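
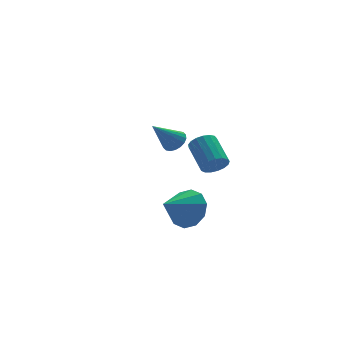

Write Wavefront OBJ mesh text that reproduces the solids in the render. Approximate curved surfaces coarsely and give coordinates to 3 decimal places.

v -1.178 -1.598 -1.015
v -0.705 -1.818 -0.612
v -0.748 -0.462 0.179
v -1.222 -0.242 -0.225
v -0.545 -1.677 -0.845
v -0.589 -0.321 -0.055
v -0.531 -1.517 -1.117
v -0.575 -0.162 -0.327
v -0.665 -1.377 -1.366
v -0.709 -0.021 -0.576
v -0.917 -1.286 -1.535
v -0.96 0.069 -0.745
v -1.228 -1.268 -1.584
v -1.272 0.088 -0.794
v -1.528 -1.324 -1.504
v -1.572 0.031 -0.713
v -1.748 -1.444 -1.311
v -1.792 -0.088 -0.52
v -1.837 -1.599 -1.05
v -1.881 -0.243 -0.26
v -1.776 -1.753 -0.782
v -1.819 -0.398 0.009
v -1.577 -1.872 -0.567
v -1.621 -0.517 0.224
v -1.287 -1.928 -0.454
v -1.331 -0.573 0.336
v -0.972 -1.909 -0.471
v -1.016 -0.553 0.32
v -2.829 -2.628 -2.825
v -2.233 -3.301 -2.302
v -4.131 -3.152 -2.015
v -2.249 -2.751 -1.971
v -2.486 -2.153 -1.966
v -2.854 -1.737 -2.289
v -3.213 -1.662 -2.817
v -3.425 -1.955 -3.348
v -3.41 -2.506 -3.679
v -3.173 -3.103 -3.684
v -2.804 -3.519 -3.361
v -2.445 -3.595 -2.833
v -1.256 3.018 -1.645
v -0.797 3.141 -1.202
v -2.404 2.802 -0.395
v -0.906 3.403 -1.256
v -1.084 3.59 -1.387
v -1.296 3.663 -1.57
v -1.501 3.608 -1.767
v -1.657 3.436 -1.94
v -1.734 3.182 -2.054
v -1.716 2.895 -2.088
v -1.607 2.633 -2.033
v -1.429 2.447 -1.902
v -1.217 2.374 -1.72
v -1.012 2.428 -1.523
v -0.856 2.6 -1.35
v -0.779 2.854 -1.235
f 2 1 5
f 2 5 3
f 3 5 6
f 3 6 4
f 5 1 7
f 5 7 6
f 6 7 8
f 6 8 4
f 7 1 9
f 7 9 8
f 8 9 10
f 8 10 4
f 9 1 11
f 9 11 10
f 10 11 12
f 10 12 4
f 11 1 13
f 11 13 12
f 12 13 14
f 12 14 4
f 13 1 15
f 13 15 14
f 14 15 16
f 14 16 4
f 15 1 17
f 15 17 16
f 16 17 18
f 16 18 4
f 17 1 19
f 17 19 18
f 18 19 20
f 18 20 4
f 19 1 21
f 19 21 20
f 20 21 22
f 20 22 4
f 21 1 23
f 21 23 22
f 22 23 24
f 22 24 4
f 23 1 25
f 23 25 24
f 24 25 26
f 24 26 4
f 25 1 27
f 25 27 26
f 26 27 28
f 26 28 4
f 27 1 2
f 27 2 28
f 28 2 3
f 28 3 4
f 30 29 32
f 30 32 31
f 32 29 33
f 32 33 31
f 33 29 34
f 33 34 31
f 34 29 35
f 34 35 31
f 35 29 36
f 35 36 31
f 36 29 37
f 36 37 31
f 37 29 38
f 37 38 31
f 38 29 39
f 38 39 31
f 39 29 40
f 39 40 31
f 40 29 30
f 40 30 31
f 42 41 44
f 42 44 43
f 44 41 45
f 44 45 43
f 45 41 46
f 45 46 43
f 46 41 47
f 46 47 43
f 47 41 48
f 47 48 43
f 48 41 49
f 48 49 43
f 49 41 50
f 49 50 43
f 50 41 51
f 50 51 43
f 51 41 52
f 51 52 43
f 52 41 53
f 52 53 43
f 53 41 54
f 53 54 43
f 54 41 55
f 54 55 43
f 55 41 56
f 55 56 43
f 56 41 42
f 56 42 43



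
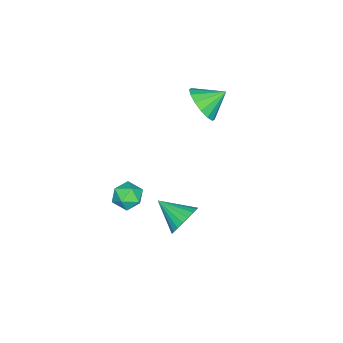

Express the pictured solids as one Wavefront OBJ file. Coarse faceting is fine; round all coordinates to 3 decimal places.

v 2.474 -2.344 1.1
v 3.126 -2.581 1.132
v 2.194 -2.999 1.968
v 2.846 -3.236 2
v 2.707 -2.579 2.173
v 2.88 -2.174 1.637
v 2.44 -3.406 1.463
v 2.613 -3.001 0.927
v 3.105 -3.238 1.356
v 3.27 -2.726 1.795
v 2.05 -2.854 1.305
v 2.215 -2.342 1.744
v -2.625 -2.119 3.057
v -1.921 -1.542 3.049
v -3.255 -1.341 3.683
v -2.171 -1.435 2.664
v -2.543 -1.51 2.385
v -2.937 -1.749 2.286
v -3.247 -2.087 2.393
v -3.391 -2.433 2.678
v -3.33 -2.695 3.065
v -3.08 -2.803 3.449
v -2.708 -2.727 3.729
v -2.314 -2.488 3.828
v -2.004 -2.15 3.72
v -1.86 -1.804 3.435
v 1.271 -0.984 -0.636
v 1.574 -0.7 0.036
v 1.109 -2.256 -0.024
v 1.253 -0.64 0.075
v 0.936 -0.64 -0.009
v 0.676 -0.699 -0.201
v 0.519 -0.808 -0.468
v 0.493 -0.947 -0.765
v 0.6 -1.093 -1.039
v 0.824 -1.219 -1.243
v 1.125 -1.306 -1.342
v 1.452 -1.336 -1.32
v 1.747 -1.306 -1.178
v 1.959 -1.22 -0.943
v 2.053 -1.093 -0.655
v 2.012 -0.948 -0.363
v 1.842 -0.809 -0.119
f 1 12 6
f 1 6 2
f 1 2 8
f 1 8 11
f 1 11 12
f 2 6 10
f 6 12 5
f 12 11 3
f 11 8 7
f 8 2 9
f 4 10 5
f 4 5 3
f 4 3 7
f 4 7 9
f 4 9 10
f 5 10 6
f 3 5 12
f 7 3 11
f 9 7 8
f 10 9 2
f 14 13 16
f 14 16 15
f 16 13 17
f 16 17 15
f 17 13 18
f 17 18 15
f 18 13 19
f 18 19 15
f 19 13 20
f 19 20 15
f 20 13 21
f 20 21 15
f 21 13 22
f 21 22 15
f 22 13 23
f 22 23 15
f 23 13 24
f 23 24 15
f 24 13 25
f 24 25 15
f 25 13 26
f 25 26 15
f 26 13 14
f 26 14 15
f 28 27 30
f 28 30 29
f 30 27 31
f 30 31 29
f 31 27 32
f 31 32 29
f 32 27 33
f 32 33 29
f 33 27 34
f 33 34 29
f 34 27 35
f 34 35 29
f 35 27 36
f 35 36 29
f 36 27 37
f 36 37 29
f 37 27 38
f 37 38 29
f 38 27 39
f 38 39 29
f 39 27 40
f 39 40 29
f 40 27 41
f 40 41 29
f 41 27 42
f 41 42 29
f 42 27 43
f 42 43 29
f 43 27 28
f 43 28 29



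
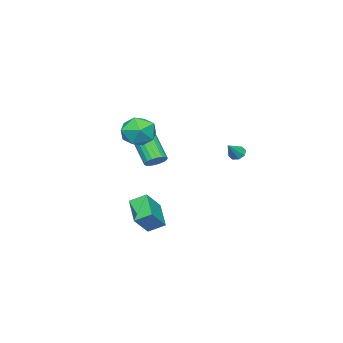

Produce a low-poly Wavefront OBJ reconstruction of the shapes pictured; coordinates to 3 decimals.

v 0.209 -1.82 -3.369
v -0.222 -0.917 -2.823
v 1.334 -0.718 -4.302
v 0.902 0.185 -3.756
v 1.338 -1.985 -2.204
v 0.906 -1.082 -1.658
v 2.462 -0.883 -3.137
v 2.031 0.02 -2.591
v 1.767 0.122 1.382
v 2.412 0.009 1.566
v 1.738 -1.296 3.122
v 1.093 -1.182 2.938
v 2.335 0.249 1.733
v 1.661 -1.056 3.29
v 2.146 0.464 1.831
v 1.472 -0.841 3.388
v 1.881 0.611 1.84
v 1.208 -0.694 3.397
v 1.594 0.661 1.759
v 0.921 -0.643 3.315
v 1.342 0.605 1.602
v 0.668 -0.7 3.159
v 1.173 0.453 1.402
v 0.499 -0.851 2.959
v 1.122 0.236 1.198
v 0.448 -1.069 2.754
v 1.199 -0.004 1.03
v 0.525 -1.309 2.587
v 1.388 -0.219 0.932
v 0.714 -1.524 2.489
v 1.652 -0.366 0.923
v 0.979 -1.671 2.48
v 1.939 -0.417 1.005
v 1.266 -1.721 2.561
v 2.192 -0.36 1.161
v 1.518 -1.665 2.718
v 2.361 -0.209 1.361
v 1.687 -1.513 2.918
v -4.186 1.728 0.583
v -3.87 2.05 0.252
v -3.234 1.672 1.437
v -4.104 2.279 0.528
v -4.386 2.185 0.836
v -4.551 1.823 0.996
v -4.502 1.406 0.914
v -4.268 1.177 0.638
v -3.985 1.271 0.33
v -3.82 1.632 0.17
v 2.257 0.445 3.74
v 3.275 0.947 3.581
v 3.105 -1.067 4.399
v 4.123 -0.565 4.24
v 3.413 -0.176 5.051
v 2.888 0.759 4.643
v 3.492 -0.879 3.337
v 2.967 0.056 2.929
v 4.038 0.129 3.332
v 3.989 0.563 4.391
v 2.391 -0.683 3.589
v 2.342 -0.249 4.648
f 2 4 1
f 5 2 1
f 1 4 3
f 3 5 1
f 2 8 4
f 6 2 5
f 6 8 2
f 4 8 3
f 7 5 3
f 3 8 7
f 7 6 5
f 8 6 7
f 10 9 13
f 10 13 11
f 11 13 14
f 11 14 12
f 13 9 15
f 13 15 14
f 14 15 16
f 14 16 12
f 15 9 17
f 15 17 16
f 16 17 18
f 16 18 12
f 17 9 19
f 17 19 18
f 18 19 20
f 18 20 12
f 19 9 21
f 19 21 20
f 20 21 22
f 20 22 12
f 21 9 23
f 21 23 22
f 22 23 24
f 22 24 12
f 23 9 25
f 23 25 24
f 24 25 26
f 24 26 12
f 25 9 27
f 25 27 26
f 26 27 28
f 26 28 12
f 27 9 29
f 27 29 28
f 28 29 30
f 28 30 12
f 29 9 31
f 29 31 30
f 30 31 32
f 30 32 12
f 31 9 33
f 31 33 32
f 32 33 34
f 32 34 12
f 33 9 35
f 33 35 34
f 34 35 36
f 34 36 12
f 35 9 37
f 35 37 36
f 36 37 38
f 36 38 12
f 37 9 10
f 37 10 38
f 38 10 11
f 38 11 12
f 40 39 42
f 40 42 41
f 42 39 43
f 42 43 41
f 43 39 44
f 43 44 41
f 44 39 45
f 44 45 41
f 45 39 46
f 45 46 41
f 46 39 47
f 46 47 41
f 47 39 48
f 47 48 41
f 48 39 40
f 48 40 41
f 49 60 54
f 49 54 50
f 49 50 56
f 49 56 59
f 49 59 60
f 50 54 58
f 54 60 53
f 60 59 51
f 59 56 55
f 56 50 57
f 52 58 53
f 52 53 51
f 52 51 55
f 52 55 57
f 52 57 58
f 53 58 54
f 51 53 60
f 55 51 59
f 57 55 56
f 58 57 50



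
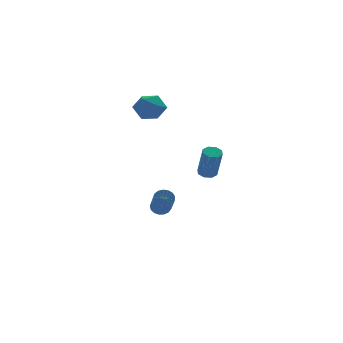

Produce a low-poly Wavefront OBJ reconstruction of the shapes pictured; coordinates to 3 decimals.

v 2.161 -1.041 -0.135
v 2.558 -1.318 -0.259
v 2.576 -1.996 1.311
v 2.179 -1.719 1.435
v 2.657 -0.978 -0.113
v 2.674 -1.656 1.456
v 2.465 -0.675 0.02
v 2.482 -1.353 1.59
v 2.095 -0.586 0.062
v 2.113 -1.264 1.632
v 1.764 -0.764 -0.011
v 1.782 -1.442 1.559
v 1.666 -1.104 -0.156
v 1.683 -1.782 1.413
v 1.858 -1.407 -0.29
v 1.875 -2.085 1.28
v 2.227 -1.496 -0.332
v 2.245 -2.174 1.238
v 1.377 3.669 -4.047
v 1.683 3.904 -3.655
v 1.328 2.306 -2.421
v 1.023 2.071 -2.813
v 1.44 3.994 -3.608
v 1.086 2.396 -2.374
v 1.182 4.01 -3.662
v 0.828 2.412 -2.428
v 0.97 3.947 -3.804
v 0.616 2.349 -2.57
v 0.85 3.821 -4.001
v 0.496 2.223 -2.767
v 0.852 3.66 -4.21
v 0.498 2.062 -2.976
v 0.973 3.501 -4.381
v 0.619 1.903 -3.147
v 1.187 3.381 -4.475
v 0.833 1.782 -3.241
v 1.445 3.326 -4.472
v 1.091 1.728 -3.238
v 1.687 3.35 -4.371
v 1.333 1.752 -3.137
v 1.858 3.448 -4.196
v 1.504 1.849 -2.962
v 1.919 3.596 -3.987
v 1.565 1.997 -2.753
v 1.855 3.76 -3.792
v 1.501 2.162 -2.557
v -0.092 3.691 2.998
v 0.536 4.045 3.561
v 0.944 2.835 2.379
v 1.572 3.189 2.942
v 0.916 2.644 3.273
v 0.276 3.173 3.656
v 1.204 3.707 2.284
v 0.564 4.236 2.667
v 1.337 4.054 3.12
v 1.16 3.397 3.731
v 0.32 3.483 2.209
v 0.143 2.826 2.82
f 2 1 5
f 2 5 3
f 3 5 6
f 3 6 4
f 5 1 7
f 5 7 6
f 6 7 8
f 6 8 4
f 7 1 9
f 7 9 8
f 8 9 10
f 8 10 4
f 9 1 11
f 9 11 10
f 10 11 12
f 10 12 4
f 11 1 13
f 11 13 12
f 12 13 14
f 12 14 4
f 13 1 15
f 13 15 14
f 14 15 16
f 14 16 4
f 15 1 17
f 15 17 16
f 16 17 18
f 16 18 4
f 17 1 2
f 17 2 18
f 18 2 3
f 18 3 4
f 20 19 23
f 20 23 21
f 21 23 24
f 21 24 22
f 23 19 25
f 23 25 24
f 24 25 26
f 24 26 22
f 25 19 27
f 25 27 26
f 26 27 28
f 26 28 22
f 27 19 29
f 27 29 28
f 28 29 30
f 28 30 22
f 29 19 31
f 29 31 30
f 30 31 32
f 30 32 22
f 31 19 33
f 31 33 32
f 32 33 34
f 32 34 22
f 33 19 35
f 33 35 34
f 34 35 36
f 34 36 22
f 35 19 37
f 35 37 36
f 36 37 38
f 36 38 22
f 37 19 39
f 37 39 38
f 38 39 40
f 38 40 22
f 39 19 41
f 39 41 40
f 40 41 42
f 40 42 22
f 41 19 43
f 41 43 42
f 42 43 44
f 42 44 22
f 43 19 45
f 43 45 44
f 44 45 46
f 44 46 22
f 45 19 20
f 45 20 46
f 46 20 21
f 46 21 22
f 47 58 52
f 47 52 48
f 47 48 54
f 47 54 57
f 47 57 58
f 48 52 56
f 52 58 51
f 58 57 49
f 57 54 53
f 54 48 55
f 50 56 51
f 50 51 49
f 50 49 53
f 50 53 55
f 50 55 56
f 51 56 52
f 49 51 58
f 53 49 57
f 55 53 54
f 56 55 48



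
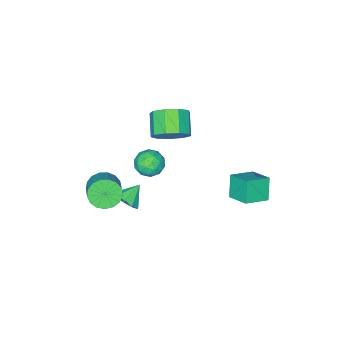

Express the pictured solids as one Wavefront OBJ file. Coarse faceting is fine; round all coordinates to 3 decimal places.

v 1.367 -2.158 -2.83
v 1.893 -2.402 -2.194
v 0.413 -2.082 -2.01
v 1.897 -1.816 -2.245
v 1.652 -1.39 -2.569
v 1.275 -1.323 -3.015
v 0.94 -1.647 -3.374
v 0.806 -2.21 -3.479
v 0.934 -2.749 -3.28
v 1.265 -3.011 -2.87
v 1.644 -2.874 -2.441
v -3.401 1.087 -1.484
v -3.273 2.45 -0.871
v -4.801 1.444 -1.986
v -4.674 2.807 -1.373
v -2.826 1.593 -2.727
v -2.699 2.956 -2.114
v -4.227 1.95 -3.229
v -4.099 3.313 -2.616
v 2.541 -2.612 -0.949
v 2.878 -2.251 -1.761
v 3.676 -1.247 -0.982
v 3.339 -1.608 -0.171
v 2.5 -2.011 -1.683
v 3.298 -1.006 -0.905
v 2.131 -1.908 -1.438
v 2.929 -0.904 -0.66
v 1.857 -1.967 -1.08
v 2.654 -0.963 -0.302
v 1.739 -2.173 -0.693
v 2.536 -1.169 0.085
v 1.804 -2.48 -0.364
v 2.602 -1.476 0.414
v 2.039 -2.818 -0.169
v 2.837 -1.813 0.609
v 2.389 -3.108 -0.153
v 3.186 -2.104 0.625
v 2.773 -3.284 -0.319
v 3.571 -2.28 0.459
v 3.105 -3.307 -0.63
v 3.902 -2.303 0.148
v 3.307 -3.17 -1.014
v 4.105 -2.166 -0.235
v 3.334 -2.906 -1.382
v 4.131 -1.902 -0.604
v 3.179 -2.574 -1.652
v 3.977 -1.57 -0.874
v -0.313 -0.34 3.35
v 0.447 -1.099 3.233
v -0.368 -2.039 4.054
v -1.127 -1.28 4.17
v 0.585 -0.693 3.835
v -0.229 -1.634 4.656
v 0.303 -0.122 4.21
v -0.511 -1.063 5.03
v -0.267 0.347 4.182
v -1.081 -0.594 5.003
v -0.859 0.495 3.765
v -1.673 -0.446 4.585
v -1.195 0.252 3.153
v -2.009 -0.688 3.974
v -1.118 -0.267 2.634
v -1.932 -1.208 3.454
v -0.665 -0.821 2.449
v -1.479 -1.761 3.269
v -0.047 -1.149 2.686
v -0.861 -2.09 3.506
v -0.26 -0.781 0.642
v 0.519 -0.656 0.201
v -0.019 -2.224 0.659
v 0.76 -2.099 0.218
v 0.676 -1.82 1.074
v 0.527 -0.928 1.063
v -0.027 -1.952 -0.203
v -0.176 -1.06 -0.214
v 0.663 -1.38 -0.322
v 1.097 -1.298 0.467
v -0.597 -1.582 0.393
v -0.163 -1.5 1.182
v 0.108 -0.592 0.42
v 0.392 -2.288 0.44
v 0.342 -2.124 0.943
v 0.8 -2.051 0.683
v 0.113 -0.752 0.927
v 0.571 -0.678 0.668
v 0.663 -1.362 1.18
v -0.071 -2.202 0.192
v 0.387 -2.128 -0.067
v -0.3 -0.829 0.177
v 0.158 -0.756 -0.083
v -0.163 -1.518 -0.32
v 0.651 -0.944 -0.146
v 0.793 -1.792 -0.137
v 0.33 -1.705 -0.384
v 0.243 -1.181 -0.39
v 0.906 -0.896 0.317
v 1.048 -1.744 0.327
v 0.998 -1.58 0.83
v 0.911 -1.056 0.824
v 0.991 -1.321 0.01
v -0.548 -1.136 0.533
v -0.406 -1.984 0.543
v -0.411 -1.824 0.036
v -0.498 -1.3 0.03
v -0.293 -1.088 0.997
v -0.151 -1.936 1.006
v 0.257 -1.699 1.25
v 0.17 -1.175 1.244
v -0.491 -1.559 0.85
f 2 1 4
f 2 4 3
f 4 1 5
f 4 5 3
f 5 1 6
f 5 6 3
f 6 1 7
f 6 7 3
f 7 1 8
f 7 8 3
f 8 1 9
f 8 9 3
f 9 1 10
f 9 10 3
f 10 1 11
f 10 11 3
f 11 1 2
f 11 2 3
f 13 15 12
f 16 13 12
f 12 15 14
f 14 16 12
f 13 19 15
f 17 13 16
f 17 19 13
f 15 19 14
f 18 16 14
f 14 19 18
f 18 17 16
f 19 17 18
f 21 20 24
f 21 24 22
f 22 24 25
f 22 25 23
f 24 20 26
f 24 26 25
f 25 26 27
f 25 27 23
f 26 20 28
f 26 28 27
f 27 28 29
f 27 29 23
f 28 20 30
f 28 30 29
f 29 30 31
f 29 31 23
f 30 20 32
f 30 32 31
f 31 32 33
f 31 33 23
f 32 20 34
f 32 34 33
f 33 34 35
f 33 35 23
f 34 20 36
f 34 36 35
f 35 36 37
f 35 37 23
f 36 20 38
f 36 38 37
f 37 38 39
f 37 39 23
f 38 20 40
f 38 40 39
f 39 40 41
f 39 41 23
f 40 20 42
f 40 42 41
f 41 42 43
f 41 43 23
f 42 20 44
f 42 44 43
f 43 44 45
f 43 45 23
f 44 20 46
f 44 46 45
f 45 46 47
f 45 47 23
f 46 20 21
f 46 21 47
f 47 21 22
f 47 22 23
f 49 48 52
f 49 52 50
f 50 52 53
f 50 53 51
f 52 48 54
f 52 54 53
f 53 54 55
f 53 55 51
f 54 48 56
f 54 56 55
f 55 56 57
f 55 57 51
f 56 48 58
f 56 58 57
f 57 58 59
f 57 59 51
f 58 48 60
f 58 60 59
f 59 60 61
f 59 61 51
f 60 48 62
f 60 62 61
f 61 62 63
f 61 63 51
f 62 48 64
f 62 64 63
f 63 64 65
f 63 65 51
f 64 48 66
f 64 66 65
f 65 66 67
f 65 67 51
f 66 48 49
f 66 49 67
f 67 49 50
f 67 50 51
f 68 105 84
f 105 79 108
f 84 108 73
f 105 108 84
f 68 84 80
f 84 73 85
f 80 85 69
f 84 85 80
f 68 80 89
f 80 69 90
f 89 90 75
f 80 90 89
f 68 89 101
f 89 75 104
f 101 104 78
f 89 104 101
f 68 101 105
f 101 78 109
f 105 109 79
f 101 109 105
f 69 85 96
f 85 73 99
f 96 99 77
f 85 99 96
f 73 108 86
f 108 79 107
f 86 107 72
f 108 107 86
f 79 109 106
f 109 78 102
f 106 102 70
f 109 102 106
f 78 104 103
f 104 75 91
f 103 91 74
f 104 91 103
f 75 90 95
f 90 69 92
f 95 92 76
f 90 92 95
f 71 97 83
f 97 77 98
f 83 98 72
f 97 98 83
f 71 83 81
f 83 72 82
f 81 82 70
f 83 82 81
f 71 81 88
f 81 70 87
f 88 87 74
f 81 87 88
f 71 88 93
f 88 74 94
f 93 94 76
f 88 94 93
f 71 93 97
f 93 76 100
f 97 100 77
f 93 100 97
f 72 98 86
f 98 77 99
f 86 99 73
f 98 99 86
f 70 82 106
f 82 72 107
f 106 107 79
f 82 107 106
f 74 87 103
f 87 70 102
f 103 102 78
f 87 102 103
f 76 94 95
f 94 74 91
f 95 91 75
f 94 91 95
f 77 100 96
f 100 76 92
f 96 92 69
f 100 92 96



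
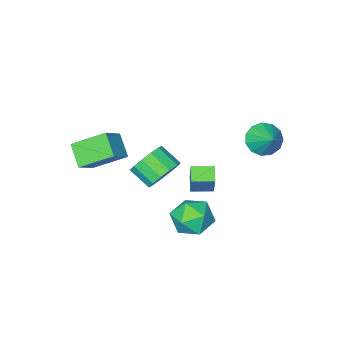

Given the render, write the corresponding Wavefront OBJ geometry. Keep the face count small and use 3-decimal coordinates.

v -1.683 2.455 1.721
v -1.196 2.854 1.036
v -1.317 3.585 2.639
v -1.684 3.042 1
v -2.172 3.044 1.192
v -2.504 2.859 1.553
v -2.576 2.546 1.967
v -2.364 2.204 2.303
v -1.936 1.942 2.455
v -1.428 1.843 2.373
v -1.001 1.939 2.085
v -0.79 2.198 1.682
v -0.863 2.539 1.291
v 1.768 -0.64 -1.354
v 2.393 -0.075 -0.761
v 2.717 -1.155 -0.073
v 2.092 -1.72 -0.666
v 1.873 -0.068 -0.504
v 2.196 -1.147 0.184
v 1.319 -0.241 -0.517
v 1.643 -1.321 0.171
v 0.908 -0.542 -0.796
v 1.232 -1.621 -0.108
v 0.77 -0.874 -1.251
v 1.094 -1.953 -0.563
v 0.949 -1.132 -1.74
v 1.273 -2.211 -1.052
v 1.388 -1.233 -2.105
v 1.711 -2.313 -1.418
v 1.948 -1.147 -2.233
v 2.271 -2.226 -1.545
v 2.45 -0.9 -2.081
v 2.774 -1.979 -1.393
v 2.736 -0.57 -1.698
v 3.06 -1.649 -1.011
v 2.715 -0.263 -1.206
v 3.039 -1.342 -0.519
v -0.352 0.361 -1.795
v 0.125 1.08 -0.284
v 0.1 1.009 -2.247
v 0.577 1.729 -0.736
v 0.563 -0.269 -1.784
v 1.04 0.451 -0.273
v 1.015 0.38 -2.236
v 1.492 1.099 -0.725
v 2.815 -2.143 -0.48
v 2.543 -3.202 0.378
v 3.916 -1.688 0.431
v 3.644 -2.746 1.289
v 4.076 -3.254 -1.449
v 3.804 -4.312 -0.591
v 5.177 -2.798 -0.538
v 4.905 -3.857 0.32
v 1.919 2.361 -3.529
v 2.572 1.791 -2.764
v 0.668 0.969 -3.496
v 1.321 0.399 -2.731
v 0.781 1.373 -2.419
v 1.554 2.233 -2.439
v 1.686 0.527 -3.821
v 2.459 1.387 -3.841
v 2.428 0.658 -2.944
v 1.869 1.18 -2.077
v 1.371 1.58 -4.183
v 0.812 2.102 -3.316
f 2 1 4
f 2 4 3
f 4 1 5
f 4 5 3
f 5 1 6
f 5 6 3
f 6 1 7
f 6 7 3
f 7 1 8
f 7 8 3
f 8 1 9
f 8 9 3
f 9 1 10
f 9 10 3
f 10 1 11
f 10 11 3
f 11 1 12
f 11 12 3
f 12 1 13
f 12 13 3
f 13 1 2
f 13 2 3
f 15 14 18
f 15 18 16
f 16 18 19
f 16 19 17
f 18 14 20
f 18 20 19
f 19 20 21
f 19 21 17
f 20 14 22
f 20 22 21
f 21 22 23
f 21 23 17
f 22 14 24
f 22 24 23
f 23 24 25
f 23 25 17
f 24 14 26
f 24 26 25
f 25 26 27
f 25 27 17
f 26 14 28
f 26 28 27
f 27 28 29
f 27 29 17
f 28 14 30
f 28 30 29
f 29 30 31
f 29 31 17
f 30 14 32
f 30 32 31
f 31 32 33
f 31 33 17
f 32 14 34
f 32 34 33
f 33 34 35
f 33 35 17
f 34 14 36
f 34 36 35
f 35 36 37
f 35 37 17
f 36 14 15
f 36 15 37
f 37 15 16
f 37 16 17
f 39 41 38
f 42 39 38
f 38 41 40
f 40 42 38
f 39 45 41
f 43 39 42
f 43 45 39
f 41 45 40
f 44 42 40
f 40 45 44
f 44 43 42
f 45 43 44
f 47 49 46
f 50 47 46
f 46 49 48
f 48 50 46
f 47 53 49
f 51 47 50
f 51 53 47
f 49 53 48
f 52 50 48
f 48 53 52
f 52 51 50
f 53 51 52
f 54 65 59
f 54 59 55
f 54 55 61
f 54 61 64
f 54 64 65
f 55 59 63
f 59 65 58
f 65 64 56
f 64 61 60
f 61 55 62
f 57 63 58
f 57 58 56
f 57 56 60
f 57 60 62
f 57 62 63
f 58 63 59
f 56 58 65
f 60 56 64
f 62 60 61
f 63 62 55



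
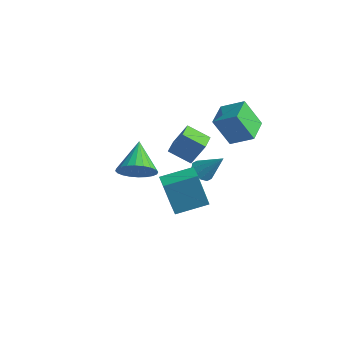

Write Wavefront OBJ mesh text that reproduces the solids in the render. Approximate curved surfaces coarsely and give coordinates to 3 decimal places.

v -2.836 0.318 1.009
v -2.457 0.85 2.133
v -3.582 1.179 0.852
v -3.203 1.711 1.976
v -1.957 0.969 0.404
v -1.578 1.501 1.528
v -2.703 1.83 0.247
v -2.324 2.362 1.371
v -2.923 0.55 -2.909
v -3.15 0.052 -0.84
v -2.264 2.024 -2.481
v -2.491 1.525 -0.413
v -2.129 0.195 -2.907
v -2.356 -0.304 -0.839
v -1.47 1.668 -2.48
v -1.697 1.17 -0.411
v -0.539 2.066 2.07
v -1.102 1.495 3.477
v -1.342 3.169 2.195
v -1.905 2.598 3.603
v 0.405 2.682 2.697
v -0.158 2.111 4.105
v -0.398 3.785 2.823
v -0.961 3.214 4.23
v -0.683 -2.971 2.361
v 0.023 -2.725 2.915
v -1.757 -2.049 3.319
v 0.03 -2.459 2.668
v -0.07 -2.272 2.374
v -0.264 -2.19 2.078
v -0.522 -2.228 1.826
v -0.804 -2.379 1.654
v -1.068 -2.62 1.591
v -1.273 -2.915 1.644
v -1.388 -3.218 1.807
v -1.396 -3.483 2.054
v -1.295 -3.671 2.348
v -1.101 -3.752 2.644
v -0.844 -3.715 2.896
v -0.561 -3.564 3.068
v -0.298 -3.323 3.131
v -0.093 -3.028 3.078
v -3.513 2.817 -1.866
v -3.055 2.376 -2.002
v -2.627 3.383 -0.714
v -2.981 2.705 -2.221
v -3.109 3.076 -2.304
v -3.393 3.348 -2.22
v -3.722 3.418 -2.001
v -3.971 3.258 -1.73
v -4.046 2.929 -1.511
v -3.917 2.558 -1.428
v -3.634 2.286 -1.512
v -3.305 2.216 -1.731
f 2 4 1
f 5 2 1
f 1 4 3
f 3 5 1
f 2 8 4
f 6 2 5
f 6 8 2
f 4 8 3
f 7 5 3
f 3 8 7
f 7 6 5
f 8 6 7
f 10 12 9
f 13 10 9
f 9 12 11
f 11 13 9
f 10 16 12
f 14 10 13
f 14 16 10
f 12 16 11
f 15 13 11
f 11 16 15
f 15 14 13
f 16 14 15
f 18 20 17
f 21 18 17
f 17 20 19
f 19 21 17
f 18 24 20
f 22 18 21
f 22 24 18
f 20 24 19
f 23 21 19
f 19 24 23
f 23 22 21
f 24 22 23
f 26 25 28
f 26 28 27
f 28 25 29
f 28 29 27
f 29 25 30
f 29 30 27
f 30 25 31
f 30 31 27
f 31 25 32
f 31 32 27
f 32 25 33
f 32 33 27
f 33 25 34
f 33 34 27
f 34 25 35
f 34 35 27
f 35 25 36
f 35 36 27
f 36 25 37
f 36 37 27
f 37 25 38
f 37 38 27
f 38 25 39
f 38 39 27
f 39 25 40
f 39 40 27
f 40 25 41
f 40 41 27
f 41 25 42
f 41 42 27
f 42 25 26
f 42 26 27
f 44 43 46
f 44 46 45
f 46 43 47
f 46 47 45
f 47 43 48
f 47 48 45
f 48 43 49
f 48 49 45
f 49 43 50
f 49 50 45
f 50 43 51
f 50 51 45
f 51 43 52
f 51 52 45
f 52 43 53
f 52 53 45
f 53 43 54
f 53 54 45
f 54 43 44
f 54 44 45



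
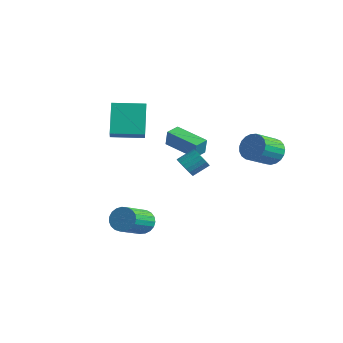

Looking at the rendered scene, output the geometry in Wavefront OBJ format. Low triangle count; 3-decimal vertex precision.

v 1.859 -1.197 1.321
v 2.196 -0.976 0.773
v 2.578 -0.122 1.351
v 2.241 -0.343 1.899
v 1.947 -0.846 0.745
v 2.328 0.008 1.324
v 1.682 -0.776 0.817
v 2.064 0.078 1.395
v 1.448 -0.779 0.975
v 1.83 0.075 1.554
v 1.285 -0.855 1.194
v 1.667 -0.001 1.773
v 1.222 -0.989 1.434
v 1.604 -0.135 2.013
v 1.268 -1.16 1.655
v 1.65 -0.306 2.234
v 1.417 -1.336 1.818
v 1.799 -0.482 2.397
v 1.642 -1.489 1.895
v 2.024 -0.635 2.474
v 1.905 -1.591 1.873
v 2.287 -0.738 2.451
v 2.16 -1.626 1.755
v 2.541 -0.772 2.333
v 2.362 -1.585 1.562
v 2.744 -0.732 2.141
v 2.478 -1.478 1.327
v 2.86 -0.624 1.906
v 2.487 -1.322 1.091
v 2.869 -0.468 1.67
v 2.387 -1.145 0.895
v 2.769 -0.291 1.474
v -0.763 0.076 1.585
v -0.582 0.019 2.587
v -0.821 0.922 1.643
v -0.64 0.865 2.645
v 1.22 0.235 1.235
v 1.401 0.178 2.237
v 1.162 1.081 1.293
v 1.343 1.024 2.295
v -3.624 -1.264 1.563
v -4.528 -0.246 3.188
v -2.282 0.037 1.495
v -3.186 1.055 3.121
v -2.974 -1.895 2.319
v -3.878 -0.877 3.945
v -1.632 -0.594 2.252
v -2.536 0.424 3.877
v -0.727 -1.782 -3.63
v -0.008 -1.87 -3.991
v 0.347 -3.646 -2.851
v -0.373 -3.558 -2.49
v 0.071 -1.682 -3.723
v 0.426 -3.458 -2.583
v 0.012 -1.512 -3.439
v 0.366 -3.287 -2.298
v -0.175 -1.388 -3.188
v 0.179 -3.163 -2.047
v -0.458 -1.332 -3.013
v -0.103 -3.108 -1.873
v -0.787 -1.354 -2.945
v -0.432 -3.13 -1.805
v -1.106 -1.45 -2.996
v -0.751 -3.226 -1.855
v -1.359 -1.604 -3.156
v -1.005 -3.379 -2.015
v -1.503 -1.788 -3.398
v -1.149 -3.564 -2.258
v -1.513 -1.971 -3.681
v -1.159 -3.747 -2.54
v -1.387 -2.122 -3.954
v -1.033 -3.898 -2.814
v -1.147 -2.214 -4.172
v -0.793 -3.99 -3.031
v -0.835 -2.231 -4.296
v -0.48 -4.007 -3.155
v -0.503 -2.171 -4.305
v -0.149 -3.946 -3.164
v -0.211 -2.043 -4.197
v 0.144 -3.819 -3.056
v 2.893 4.463 0.656
v 3.786 4.422 0.762
v 3.62 3.016 1.629
v 2.727 3.057 1.524
v 3.682 4.619 1.062
v 3.515 3.214 1.929
v 3.441 4.79 1.292
v 3.274 3.384 2.159
v 3.105 4.904 1.412
v 2.938 3.498 2.279
v 2.733 4.941 1.402
v 2.566 3.536 2.269
v 2.388 4.896 1.262
v 2.222 3.491 2.129
v 2.131 4.776 1.018
v 1.965 3.371 1.885
v 2.006 4.602 0.712
v 1.839 3.197 1.579
v 2.034 4.404 0.396
v 1.867 2.998 1.263
v 2.211 4.216 0.125
v 2.044 2.81 0.992
v 2.505 4.07 -0.054
v 2.339 2.665 0.813
v 2.867 3.993 -0.111
v 2.7 2.587 0.756
v 3.233 3.997 -0.034
v 3.067 2.591 0.833
v 3.541 4.081 0.162
v 3.374 2.675 1.029
v 3.737 4.231 0.443
v 3.57 2.826 1.31
f 2 1 5
f 2 5 3
f 3 5 6
f 3 6 4
f 5 1 7
f 5 7 6
f 6 7 8
f 6 8 4
f 7 1 9
f 7 9 8
f 8 9 10
f 8 10 4
f 9 1 11
f 9 11 10
f 10 11 12
f 10 12 4
f 11 1 13
f 11 13 12
f 12 13 14
f 12 14 4
f 13 1 15
f 13 15 14
f 14 15 16
f 14 16 4
f 15 1 17
f 15 17 16
f 16 17 18
f 16 18 4
f 17 1 19
f 17 19 18
f 18 19 20
f 18 20 4
f 19 1 21
f 19 21 20
f 20 21 22
f 20 22 4
f 21 1 23
f 21 23 22
f 22 23 24
f 22 24 4
f 23 1 25
f 23 25 24
f 24 25 26
f 24 26 4
f 25 1 27
f 25 27 26
f 26 27 28
f 26 28 4
f 27 1 29
f 27 29 28
f 28 29 30
f 28 30 4
f 29 1 31
f 29 31 30
f 30 31 32
f 30 32 4
f 31 1 2
f 31 2 32
f 32 2 3
f 32 3 4
f 34 36 33
f 37 34 33
f 33 36 35
f 35 37 33
f 34 40 36
f 38 34 37
f 38 40 34
f 36 40 35
f 39 37 35
f 35 40 39
f 39 38 37
f 40 38 39
f 42 44 41
f 45 42 41
f 41 44 43
f 43 45 41
f 42 48 44
f 46 42 45
f 46 48 42
f 44 48 43
f 47 45 43
f 43 48 47
f 47 46 45
f 48 46 47
f 50 49 53
f 50 53 51
f 51 53 54
f 51 54 52
f 53 49 55
f 53 55 54
f 54 55 56
f 54 56 52
f 55 49 57
f 55 57 56
f 56 57 58
f 56 58 52
f 57 49 59
f 57 59 58
f 58 59 60
f 58 60 52
f 59 49 61
f 59 61 60
f 60 61 62
f 60 62 52
f 61 49 63
f 61 63 62
f 62 63 64
f 62 64 52
f 63 49 65
f 63 65 64
f 64 65 66
f 64 66 52
f 65 49 67
f 65 67 66
f 66 67 68
f 66 68 52
f 67 49 69
f 67 69 68
f 68 69 70
f 68 70 52
f 69 49 71
f 69 71 70
f 70 71 72
f 70 72 52
f 71 49 73
f 71 73 72
f 72 73 74
f 72 74 52
f 73 49 75
f 73 75 74
f 74 75 76
f 74 76 52
f 75 49 77
f 75 77 76
f 76 77 78
f 76 78 52
f 77 49 79
f 77 79 78
f 78 79 80
f 78 80 52
f 79 49 50
f 79 50 80
f 80 50 51
f 80 51 52
f 82 81 85
f 82 85 83
f 83 85 86
f 83 86 84
f 85 81 87
f 85 87 86
f 86 87 88
f 86 88 84
f 87 81 89
f 87 89 88
f 88 89 90
f 88 90 84
f 89 81 91
f 89 91 90
f 90 91 92
f 90 92 84
f 91 81 93
f 91 93 92
f 92 93 94
f 92 94 84
f 93 81 95
f 93 95 94
f 94 95 96
f 94 96 84
f 95 81 97
f 95 97 96
f 96 97 98
f 96 98 84
f 97 81 99
f 97 99 98
f 98 99 100
f 98 100 84
f 99 81 101
f 99 101 100
f 100 101 102
f 100 102 84
f 101 81 103
f 101 103 102
f 102 103 104
f 102 104 84
f 103 81 105
f 103 105 104
f 104 105 106
f 104 106 84
f 105 81 107
f 105 107 106
f 106 107 108
f 106 108 84
f 107 81 109
f 107 109 108
f 108 109 110
f 108 110 84
f 109 81 111
f 109 111 110
f 110 111 112
f 110 112 84
f 111 81 82
f 111 82 112
f 112 82 83
f 112 83 84



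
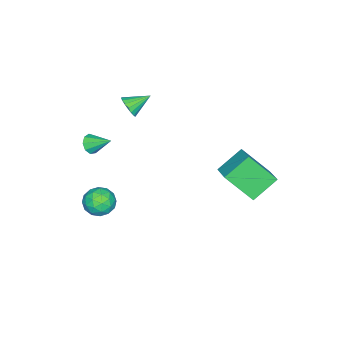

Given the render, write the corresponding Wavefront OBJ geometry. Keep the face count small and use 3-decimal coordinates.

v -1.409 3.523 -2.321
v -1.084 2.277 -1.007
v -2.457 4.15 -1.468
v -2.132 2.904 -0.154
v -0.528 4.296 -1.806
v -0.203 3.05 -0.492
v -1.576 4.923 -0.953
v -1.251 3.677 0.361
v -0.397 -1.729 2.193
v 0.043 -1.513 2.521
v -1.123 -1.031 2.707
v 0.045 -1.356 2.31
v -0.041 -1.273 2.076
v -0.198 -1.281 1.866
v -0.394 -1.377 1.72
v -0.59 -1.543 1.668
v -0.749 -1.746 1.72
v -0.838 -1.946 1.866
v -0.839 -2.102 2.076
v -0.753 -2.185 2.31
v -0.597 -2.177 2.521
v -0.401 -2.081 2.667
v -0.204 -1.915 2.719
v -0.046 -1.712 2.667
v 3.37 -1.383 2.791
v 3.761 -1.542 3.077
v 3.33 -0.437 3.369
v 3.88 -1.367 2.799
v 3.76 -1.2 2.518
v 3.457 -1.118 2.364
v 3.114 -1.161 2.409
v 2.891 -1.307 2.634
v 2.892 -1.49 2.931
v 3.116 -1.622 3.163
v 3.46 -1.642 3.221
v 3.376 -0.226 -0.581
v 3.89 -0.261 -0.013
v 3.75 -1.339 -0.987
v 4.264 -1.374 -0.419
v 3.514 -1.418 -0.261
v 3.283 -0.731 -0.01
v 4.357 -0.869 -0.99
v 4.126 -0.182 -0.739
v 4.497 -0.658 -0.265
v 3.976 -0.998 0.185
v 3.664 -0.602 -1.185
v 3.143 -0.942 -0.735
v 3.6 -0.146 -0.261
v 4.04 -1.454 -0.739
v 3.599 -1.48 -0.646
v 3.901 -1.501 -0.312
v 3.243 -0.422 -0.26
v 3.546 -0.442 0.074
v 3.325 -1.123 -0.071
v 4.094 -1.158 -1.074
v 4.397 -1.178 -0.74
v 3.739 -0.099 -0.688
v 4.041 -0.12 -0.354
v 4.315 -0.477 -0.929
v 4.259 -0.4 -0.076
v 4.479 -1.054 -0.314
v 4.533 -0.757 -0.65
v 4.397 -0.353 -0.503
v 3.953 -0.599 0.189
v 4.173 -1.253 -0.049
v 3.732 -1.28 0.043
v 3.596 -0.875 0.191
v 4.309 -0.833 0.041
v 3.467 -0.347 -0.951
v 3.687 -1.001 -1.189
v 4.044 -0.725 -1.191
v 3.908 -0.32 -1.043
v 3.161 -0.546 -0.686
v 3.381 -1.2 -0.924
v 3.243 -1.247 -0.497
v 3.107 -0.843 -0.35
v 3.331 -0.767 -1.041
f 2 4 1
f 5 2 1
f 1 4 3
f 3 5 1
f 2 8 4
f 6 2 5
f 6 8 2
f 4 8 3
f 7 5 3
f 3 8 7
f 7 6 5
f 8 6 7
f 10 9 12
f 10 12 11
f 12 9 13
f 12 13 11
f 13 9 14
f 13 14 11
f 14 9 15
f 14 15 11
f 15 9 16
f 15 16 11
f 16 9 17
f 16 17 11
f 17 9 18
f 17 18 11
f 18 9 19
f 18 19 11
f 19 9 20
f 19 20 11
f 20 9 21
f 20 21 11
f 21 9 22
f 21 22 11
f 22 9 23
f 22 23 11
f 23 9 24
f 23 24 11
f 24 9 10
f 24 10 11
f 26 25 28
f 26 28 27
f 28 25 29
f 28 29 27
f 29 25 30
f 29 30 27
f 30 25 31
f 30 31 27
f 31 25 32
f 31 32 27
f 32 25 33
f 32 33 27
f 33 25 34
f 33 34 27
f 34 25 35
f 34 35 27
f 35 25 26
f 35 26 27
f 36 73 52
f 73 47 76
f 52 76 41
f 73 76 52
f 36 52 48
f 52 41 53
f 48 53 37
f 52 53 48
f 36 48 57
f 48 37 58
f 57 58 43
f 48 58 57
f 36 57 69
f 57 43 72
f 69 72 46
f 57 72 69
f 36 69 73
f 69 46 77
f 73 77 47
f 69 77 73
f 37 53 64
f 53 41 67
f 64 67 45
f 53 67 64
f 41 76 54
f 76 47 75
f 54 75 40
f 76 75 54
f 47 77 74
f 77 46 70
f 74 70 38
f 77 70 74
f 46 72 71
f 72 43 59
f 71 59 42
f 72 59 71
f 43 58 63
f 58 37 60
f 63 60 44
f 58 60 63
f 39 65 51
f 65 45 66
f 51 66 40
f 65 66 51
f 39 51 49
f 51 40 50
f 49 50 38
f 51 50 49
f 39 49 56
f 49 38 55
f 56 55 42
f 49 55 56
f 39 56 61
f 56 42 62
f 61 62 44
f 56 62 61
f 39 61 65
f 61 44 68
f 65 68 45
f 61 68 65
f 40 66 54
f 66 45 67
f 54 67 41
f 66 67 54
f 38 50 74
f 50 40 75
f 74 75 47
f 50 75 74
f 42 55 71
f 55 38 70
f 71 70 46
f 55 70 71
f 44 62 63
f 62 42 59
f 63 59 43
f 62 59 63
f 45 68 64
f 68 44 60
f 64 60 37
f 68 60 64



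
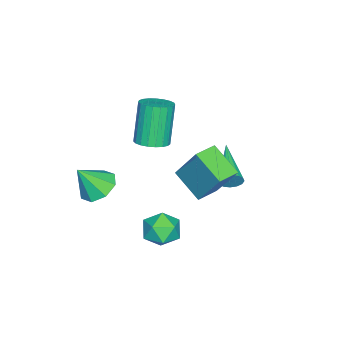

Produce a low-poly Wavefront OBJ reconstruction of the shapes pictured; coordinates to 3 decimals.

v -1.484 -2.383 -0.473
v -0.762 -2.26 -0.179
v -1.553 -2.354 1.807
v -2.276 -2.477 1.513
v -0.876 -1.953 -0.21
v -1.667 -2.047 1.776
v -1.095 -1.721 -0.287
v -1.886 -1.815 1.699
v -1.382 -1.604 -0.396
v -2.173 -1.697 1.591
v -1.687 -1.621 -0.518
v -2.478 -1.714 1.469
v -1.956 -1.77 -0.632
v -2.747 -1.863 1.354
v -2.144 -2.025 -0.719
v -2.935 -2.118 1.267
v -2.218 -2.342 -0.763
v -3.009 -2.435 1.223
v -2.165 -2.666 -0.758
v -2.956 -2.76 1.229
v -1.994 -2.941 -0.703
v -2.786 -3.035 1.284
v -1.736 -3.12 -0.608
v -2.527 -3.214 1.378
v -1.433 -3.171 -0.49
v -2.224 -3.265 1.496
v -1.14 -3.086 -0.369
v -1.931 -3.18 1.617
v -0.906 -2.88 -0.266
v -1.697 -2.974 1.72
v -0.772 -2.588 -0.199
v -1.563 -2.681 1.787
v 0.343 1.892 -0.303
v 0.588 1.72 0.158
v -1.523 0.968 0.343
v 0.483 1.977 0.222
v 0.34 2.211 0.145
v 0.198 2.36 -0.052
v 0.095 2.383 -0.316
v 0.058 2.275 -0.577
v 0.098 2.064 -0.764
v 0.203 1.808 -0.828
v 0.345 1.574 -0.751
v 0.487 1.425 -0.554
v 0.591 1.401 -0.29
v 0.627 1.51 -0.029
v 2.241 0.18 -2.296
v 2.817 -0.1 -2.964
v 1.263 -0.88 -2.696
v 1.839 -1.16 -3.364
v 2.06 -1.295 -2.476
v 2.665 -0.64 -2.229
v 1.415 -0.34 -3.431
v 2.02 0.315 -3.184
v 2.306 -0.421 -3.666
v 2.705 -1.011 -3.075
v 1.375 0.031 -2.585
v 1.774 -0.559 -1.994
v 2.026 -3.327 -0.958
v 2.883 -3.231 -1.277
v 2.574 -3.993 0.318
v 2.674 -2.677 -0.896
v 2.085 -2.503 -0.552
v 1.461 -2.812 -0.445
v 1.168 -3.422 -0.639
v 1.378 -3.977 -1.019
v 1.967 -4.15 -1.363
v 2.591 -3.842 -1.47
v 1.107 0.544 0.984
v 1.496 1.586 2.766
v 1.695 1.778 0.134
v 2.084 2.82 1.915
v 2.056 0.12 1.025
v 2.445 1.162 2.806
v 2.644 1.354 0.174
v 3.033 2.396 1.956
f 2 1 5
f 2 5 3
f 3 5 6
f 3 6 4
f 5 1 7
f 5 7 6
f 6 7 8
f 6 8 4
f 7 1 9
f 7 9 8
f 8 9 10
f 8 10 4
f 9 1 11
f 9 11 10
f 10 11 12
f 10 12 4
f 11 1 13
f 11 13 12
f 12 13 14
f 12 14 4
f 13 1 15
f 13 15 14
f 14 15 16
f 14 16 4
f 15 1 17
f 15 17 16
f 16 17 18
f 16 18 4
f 17 1 19
f 17 19 18
f 18 19 20
f 18 20 4
f 19 1 21
f 19 21 20
f 20 21 22
f 20 22 4
f 21 1 23
f 21 23 22
f 22 23 24
f 22 24 4
f 23 1 25
f 23 25 24
f 24 25 26
f 24 26 4
f 25 1 27
f 25 27 26
f 26 27 28
f 26 28 4
f 27 1 29
f 27 29 28
f 28 29 30
f 28 30 4
f 29 1 31
f 29 31 30
f 30 31 32
f 30 32 4
f 31 1 2
f 31 2 32
f 32 2 3
f 32 3 4
f 34 33 36
f 34 36 35
f 36 33 37
f 36 37 35
f 37 33 38
f 37 38 35
f 38 33 39
f 38 39 35
f 39 33 40
f 39 40 35
f 40 33 41
f 40 41 35
f 41 33 42
f 41 42 35
f 42 33 43
f 42 43 35
f 43 33 44
f 43 44 35
f 44 33 45
f 44 45 35
f 45 33 46
f 45 46 35
f 46 33 34
f 46 34 35
f 47 58 52
f 47 52 48
f 47 48 54
f 47 54 57
f 47 57 58
f 48 52 56
f 52 58 51
f 58 57 49
f 57 54 53
f 54 48 55
f 50 56 51
f 50 51 49
f 50 49 53
f 50 53 55
f 50 55 56
f 51 56 52
f 49 51 58
f 53 49 57
f 55 53 54
f 56 55 48
f 60 59 62
f 60 62 61
f 62 59 63
f 62 63 61
f 63 59 64
f 63 64 61
f 64 59 65
f 64 65 61
f 65 59 66
f 65 66 61
f 66 59 67
f 66 67 61
f 67 59 68
f 67 68 61
f 68 59 60
f 68 60 61
f 70 72 69
f 73 70 69
f 69 72 71
f 71 73 69
f 70 76 72
f 74 70 73
f 74 76 70
f 72 76 71
f 75 73 71
f 71 76 75
f 75 74 73
f 76 74 75



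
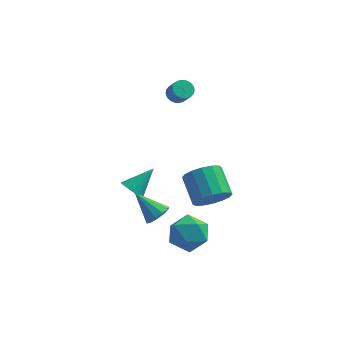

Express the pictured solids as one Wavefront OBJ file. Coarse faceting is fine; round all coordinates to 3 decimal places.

v -1.519 -3.092 -1.47
v -1.01 -2.647 -1.146
v -2.761 -2.588 -0.21
v -1.234 -2.398 -1.466
v -1.567 -2.414 -1.788
v -1.882 -2.689 -1.989
v -2.058 -3.118 -1.991
v -2.028 -3.537 -1.794
v -1.804 -3.786 -1.474
v -1.471 -3.769 -1.152
v -1.156 -3.494 -0.952
v -0.98 -3.066 -0.949
v -1.375 3.547 2.883
v -0.953 3.296 2.505
v -0.523 2.822 3.299
v -0.945 3.073 3.677
v -0.833 3.532 2.581
v -0.404 3.058 3.376
v -0.821 3.772 2.718
v -0.392 3.298 3.512
v -0.919 3.967 2.887
v -0.489 3.493 3.681
v -1.106 4.079 3.055
v -0.677 3.605 3.85
v -1.347 4.085 3.189
v -0.918 3.611 3.984
v -1.594 3.985 3.263
v -1.164 3.511 4.057
v -1.797 3.798 3.261
v -1.367 3.324 4.055
v -1.916 3.562 3.184
v -1.487 3.088 3.979
v -1.928 3.322 3.048
v -1.499 2.848 3.842
v -1.831 3.127 2.879
v -1.401 2.653 3.673
v -1.643 3.015 2.71
v -1.214 2.541 3.505
v -1.402 3.009 2.576
v -0.973 2.535 3.371
v -1.156 3.109 2.503
v -0.726 2.635 3.297
v -1.061 -1.64 -3.618
v -0.189 -1.389 -2.804
v 0.109 -2.991 -4.456
v 0.981 -2.74 -3.642
v -0.043 -3.298 -3.286
v -0.766 -2.463 -2.768
v 0.686 -1.917 -4.492
v -0.037 -1.082 -3.974
v 0.891 -1.56 -3.344
v 0.441 -2.414 -2.598
v -0.521 -1.966 -4.662
v -0.971 -2.82 -3.916
v 1.188 -2.377 -0.502
v 2.058 -2.341 0.102
v 1.363 -0.988 1.025
v 0.492 -1.023 0.422
v 2.162 -2.002 -0.317
v 1.466 -0.649 0.606
v 2.005 -1.764 -0.785
v 1.309 -0.41 0.138
v 1.628 -1.689 -1.177
v 0.933 -0.336 -0.254
v 1.134 -1.799 -1.389
v 0.438 -0.446 -0.466
v 0.654 -2.064 -1.362
v -0.041 -0.71 -0.439
v 0.317 -2.412 -1.105
v -0.378 -1.059 -0.182
v 0.214 -2.751 -0.686
v -0.482 -1.398 0.237
v 0.371 -2.99 -0.218
v -0.325 -1.636 0.705
v 0.747 -3.064 0.174
v 0.052 -1.711 1.097
v 1.242 -2.954 0.386
v 0.546 -1.601 1.309
v 1.721 -2.69 0.359
v 1.026 -1.336 1.282
v -3.512 1.282 -3.527
v -3 1.359 -4.097
v -2.468 2.298 -2.453
v -3.179 1.595 -4.147
v -3.409 1.784 -4.102
v -3.654 1.896 -3.969
v -3.878 1.915 -3.77
v -4.046 1.837 -3.533
v -4.133 1.675 -3.295
v -4.125 1.453 -3.093
v -4.024 1.205 -2.957
v -3.845 0.968 -2.907
v -3.615 0.78 -2.952
v -3.37 0.668 -3.085
v -3.146 0.649 -3.285
v -2.978 0.727 -3.521
v -2.891 0.889 -3.759
v -2.899 1.111 -3.961
f 2 1 4
f 2 4 3
f 4 1 5
f 4 5 3
f 5 1 6
f 5 6 3
f 6 1 7
f 6 7 3
f 7 1 8
f 7 8 3
f 8 1 9
f 8 9 3
f 9 1 10
f 9 10 3
f 10 1 11
f 10 11 3
f 11 1 12
f 11 12 3
f 12 1 2
f 12 2 3
f 14 13 17
f 14 17 15
f 15 17 18
f 15 18 16
f 17 13 19
f 17 19 18
f 18 19 20
f 18 20 16
f 19 13 21
f 19 21 20
f 20 21 22
f 20 22 16
f 21 13 23
f 21 23 22
f 22 23 24
f 22 24 16
f 23 13 25
f 23 25 24
f 24 25 26
f 24 26 16
f 25 13 27
f 25 27 26
f 26 27 28
f 26 28 16
f 27 13 29
f 27 29 28
f 28 29 30
f 28 30 16
f 29 13 31
f 29 31 30
f 30 31 32
f 30 32 16
f 31 13 33
f 31 33 32
f 32 33 34
f 32 34 16
f 33 13 35
f 33 35 34
f 34 35 36
f 34 36 16
f 35 13 37
f 35 37 36
f 36 37 38
f 36 38 16
f 37 13 39
f 37 39 38
f 38 39 40
f 38 40 16
f 39 13 41
f 39 41 40
f 40 41 42
f 40 42 16
f 41 13 14
f 41 14 42
f 42 14 15
f 42 15 16
f 43 54 48
f 43 48 44
f 43 44 50
f 43 50 53
f 43 53 54
f 44 48 52
f 48 54 47
f 54 53 45
f 53 50 49
f 50 44 51
f 46 52 47
f 46 47 45
f 46 45 49
f 46 49 51
f 46 51 52
f 47 52 48
f 45 47 54
f 49 45 53
f 51 49 50
f 52 51 44
f 56 55 59
f 56 59 57
f 57 59 60
f 57 60 58
f 59 55 61
f 59 61 60
f 60 61 62
f 60 62 58
f 61 55 63
f 61 63 62
f 62 63 64
f 62 64 58
f 63 55 65
f 63 65 64
f 64 65 66
f 64 66 58
f 65 55 67
f 65 67 66
f 66 67 68
f 66 68 58
f 67 55 69
f 67 69 68
f 68 69 70
f 68 70 58
f 69 55 71
f 69 71 70
f 70 71 72
f 70 72 58
f 71 55 73
f 71 73 72
f 72 73 74
f 72 74 58
f 73 55 75
f 73 75 74
f 74 75 76
f 74 76 58
f 75 55 77
f 75 77 76
f 76 77 78
f 76 78 58
f 77 55 79
f 77 79 78
f 78 79 80
f 78 80 58
f 79 55 56
f 79 56 80
f 80 56 57
f 80 57 58
f 82 81 84
f 82 84 83
f 84 81 85
f 84 85 83
f 85 81 86
f 85 86 83
f 86 81 87
f 86 87 83
f 87 81 88
f 87 88 83
f 88 81 89
f 88 89 83
f 89 81 90
f 89 90 83
f 90 81 91
f 90 91 83
f 91 81 92
f 91 92 83
f 92 81 93
f 92 93 83
f 93 81 94
f 93 94 83
f 94 81 95
f 94 95 83
f 95 81 96
f 95 96 83
f 96 81 97
f 96 97 83
f 97 81 98
f 97 98 83
f 98 81 82
f 98 82 83



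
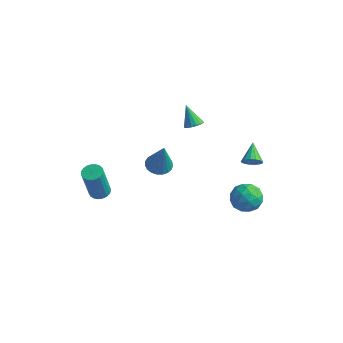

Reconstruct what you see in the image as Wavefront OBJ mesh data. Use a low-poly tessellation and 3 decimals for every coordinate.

v -3.521 -1.479 -4.983
v -2.926 -1.349 -4.952
v -2.904 -1.951 -2.846
v -3.499 -2.081 -2.877
v -3.031 -1.128 -4.887
v -3.01 -1.73 -2.782
v -3.222 -0.967 -4.839
v -3.2 -1.569 -2.734
v -3.464 -0.895 -4.816
v -3.442 -1.497 -2.711
v -3.716 -0.924 -4.822
v -3.694 -1.526 -2.717
v -3.934 -1.049 -4.856
v -3.912 -1.651 -2.75
v -4.081 -1.248 -4.911
v -4.059 -1.85 -2.805
v -4.131 -1.487 -4.979
v -4.109 -2.089 -2.873
v -4.075 -1.725 -5.047
v -4.054 -2.327 -2.942
v -3.924 -1.92 -5.105
v -3.902 -2.522 -2.999
v -3.703 -2.039 -5.141
v -3.681 -2.641 -3.036
v -3.45 -2.061 -5.15
v -3.429 -2.663 -3.044
v -3.21 -1.983 -5.13
v -3.188 -2.585 -3.024
v -3.023 -1.817 -5.084
v -3.002 -2.419 -2.979
v -2.923 -1.593 -5.021
v -2.901 -2.195 -2.916
v 4.169 2.527 -4.226
v 4.753 1.934 -3.754
v 2.947 1.706 -3.746
v 3.531 1.113 -3.274
v 3.419 2.015 -2.973
v 4.174 2.522 -3.27
v 3.526 1.118 -4.23
v 4.281 1.625 -4.527
v 4.356 1.063 -3.757
v 4.289 1.617 -2.979
v 3.411 2.023 -4.521
v 3.344 2.577 -3.743
v 4.568 2.302 -4.033
v 3.132 1.338 -3.467
v 3.066 1.867 -3.29
v 3.409 1.519 -3.013
v 4.228 2.648 -3.748
v 4.571 2.299 -3.47
v 3.787 2.347 -3.011
v 3.129 1.341 -4.03
v 3.472 0.992 -3.752
v 4.291 2.121 -4.487
v 4.634 1.773 -4.21
v 3.913 1.293 -4.489
v 4.678 1.442 -3.756
v 3.96 0.96 -3.474
v 3.957 0.963 -4.036
v 4.4 1.261 -4.211
v 4.639 1.768 -3.3
v 3.921 1.285 -3.017
v 3.855 1.815 -2.84
v 4.299 2.113 -3.015
v 4.405 1.256 -3.301
v 3.779 2.355 -4.483
v 3.061 1.872 -4.2
v 3.401 1.527 -4.485
v 3.845 1.825 -4.66
v 3.74 2.68 -4.026
v 3.022 2.198 -3.744
v 3.3 2.379 -3.289
v 3.743 2.677 -3.464
v 3.295 2.384 -4.199
v 0.305 -1.131 -0.789
v 0.875 -1.536 -1.03
v 0.895 -1.429 1.109
v 0.996 -1.253 -1.023
v 0.997 -0.949 -0.976
v 0.879 -0.676 -0.896
v 0.662 -0.482 -0.798
v 0.382 -0.4 -0.698
v 0.09 -0.445 -0.614
v -0.166 -0.607 -0.56
v -0.34 -0.861 -0.546
v -0.403 -1.161 -0.574
v -0.343 -1.456 -0.639
v -0.171 -1.694 -0.73
v 0.083 -1.835 -0.831
v 0.375 -1.855 -0.925
v 0.655 -1.749 -0.995
v -0.234 2.57 -0.307
v 0.083 3.018 -0.197
v -0.966 2.81 0.827
v -0.117 3.116 -0.347
v -0.344 3.089 -0.487
v -0.545 2.942 -0.586
v -0.676 2.711 -0.621
v -0.705 2.447 -0.584
v -0.626 2.211 -0.484
v -0.458 2.058 -0.342
v -0.239 2.021 -0.193
v -0.018 2.111 -0.07
v 0.153 2.305 -0.001
v 0.235 2.56 -0.002
v 0.21 2.818 -0.073
v 3.757 2.372 -1.155
v 4.246 2.47 -0.841
v 3.143 3.288 -0.485
v 4.267 2.658 -1.08
v 4.151 2.77 -1.339
v 3.929 2.776 -1.549
v 3.661 2.673 -1.654
v 3.419 2.489 -1.624
v 3.267 2.274 -1.469
v 3.246 2.085 -1.23
v 3.362 1.973 -0.971
v 3.584 1.968 -0.761
v 3.852 2.071 -0.656
v 4.094 2.255 -0.686
f 2 1 5
f 2 5 3
f 3 5 6
f 3 6 4
f 5 1 7
f 5 7 6
f 6 7 8
f 6 8 4
f 7 1 9
f 7 9 8
f 8 9 10
f 8 10 4
f 9 1 11
f 9 11 10
f 10 11 12
f 10 12 4
f 11 1 13
f 11 13 12
f 12 13 14
f 12 14 4
f 13 1 15
f 13 15 14
f 14 15 16
f 14 16 4
f 15 1 17
f 15 17 16
f 16 17 18
f 16 18 4
f 17 1 19
f 17 19 18
f 18 19 20
f 18 20 4
f 19 1 21
f 19 21 20
f 20 21 22
f 20 22 4
f 21 1 23
f 21 23 22
f 22 23 24
f 22 24 4
f 23 1 25
f 23 25 24
f 24 25 26
f 24 26 4
f 25 1 27
f 25 27 26
f 26 27 28
f 26 28 4
f 27 1 29
f 27 29 28
f 28 29 30
f 28 30 4
f 29 1 31
f 29 31 30
f 30 31 32
f 30 32 4
f 31 1 2
f 31 2 32
f 32 2 3
f 32 3 4
f 33 70 49
f 70 44 73
f 49 73 38
f 70 73 49
f 33 49 45
f 49 38 50
f 45 50 34
f 49 50 45
f 33 45 54
f 45 34 55
f 54 55 40
f 45 55 54
f 33 54 66
f 54 40 69
f 66 69 43
f 54 69 66
f 33 66 70
f 66 43 74
f 70 74 44
f 66 74 70
f 34 50 61
f 50 38 64
f 61 64 42
f 50 64 61
f 38 73 51
f 73 44 72
f 51 72 37
f 73 72 51
f 44 74 71
f 74 43 67
f 71 67 35
f 74 67 71
f 43 69 68
f 69 40 56
f 68 56 39
f 69 56 68
f 40 55 60
f 55 34 57
f 60 57 41
f 55 57 60
f 36 62 48
f 62 42 63
f 48 63 37
f 62 63 48
f 36 48 46
f 48 37 47
f 46 47 35
f 48 47 46
f 36 46 53
f 46 35 52
f 53 52 39
f 46 52 53
f 36 53 58
f 53 39 59
f 58 59 41
f 53 59 58
f 36 58 62
f 58 41 65
f 62 65 42
f 58 65 62
f 37 63 51
f 63 42 64
f 51 64 38
f 63 64 51
f 35 47 71
f 47 37 72
f 71 72 44
f 47 72 71
f 39 52 68
f 52 35 67
f 68 67 43
f 52 67 68
f 41 59 60
f 59 39 56
f 60 56 40
f 59 56 60
f 42 65 61
f 65 41 57
f 61 57 34
f 65 57 61
f 76 75 78
f 76 78 77
f 78 75 79
f 78 79 77
f 79 75 80
f 79 80 77
f 80 75 81
f 80 81 77
f 81 75 82
f 81 82 77
f 82 75 83
f 82 83 77
f 83 75 84
f 83 84 77
f 84 75 85
f 84 85 77
f 85 75 86
f 85 86 77
f 86 75 87
f 86 87 77
f 87 75 88
f 87 88 77
f 88 75 89
f 88 89 77
f 89 75 90
f 89 90 77
f 90 75 91
f 90 91 77
f 91 75 76
f 91 76 77
f 93 92 95
f 93 95 94
f 95 92 96
f 95 96 94
f 96 92 97
f 96 97 94
f 97 92 98
f 97 98 94
f 98 92 99
f 98 99 94
f 99 92 100
f 99 100 94
f 100 92 101
f 100 101 94
f 101 92 102
f 101 102 94
f 102 92 103
f 102 103 94
f 103 92 104
f 103 104 94
f 104 92 105
f 104 105 94
f 105 92 106
f 105 106 94
f 106 92 93
f 106 93 94
f 108 107 110
f 108 110 109
f 110 107 111
f 110 111 109
f 111 107 112
f 111 112 109
f 112 107 113
f 112 113 109
f 113 107 114
f 113 114 109
f 114 107 115
f 114 115 109
f 115 107 116
f 115 116 109
f 116 107 117
f 116 117 109
f 117 107 118
f 117 118 109
f 118 107 119
f 118 119 109
f 119 107 120
f 119 120 109
f 120 107 108
f 120 108 109



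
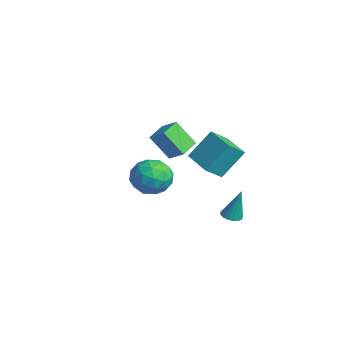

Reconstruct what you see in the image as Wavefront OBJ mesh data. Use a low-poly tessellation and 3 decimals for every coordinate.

v -0.094 3.634 -2.291
v 0.059 2.767 -1.583
v -0.074 4.738 -0.947
v 0.079 3.871 -0.238
v 1.481 3.789 -2.442
v 1.634 2.922 -1.733
v 1.501 4.893 -1.097
v 1.654 4.026 -0.389
v -3.227 2.871 -1.316
v -2.484 3.269 -0.741
v -2.648 3.607 -2.575
v -1.904 4.005 -2.001
v -2.576 1.975 -1.539
v -1.832 2.373 -0.965
v -1.996 2.711 -2.799
v -1.253 3.109 -2.224
v 3.746 3.229 -3.531
v 4.234 3.087 -3.57
v 3.974 3.591 -1.969
v 4.237 3.325 -3.625
v 4.128 3.541 -3.66
v 3.931 3.685 -3.664
v 3.692 3.725 -3.638
v 3.465 3.651 -3.588
v 3.302 3.48 -3.524
v 3.241 3.252 -3.463
v 3.295 3.019 -3.416
v 3.453 2.833 -3.397
v 3.678 2.739 -3.407
v 3.918 2.756 -3.447
v 4.119 2.882 -3.505
v 1.756 0.57 -0.62
v 2.619 0.971 -0.986
v 2.201 -0.911 -1.194
v 3.064 -0.51 -1.56
v 2.926 -0.591 -0.553
v 2.651 0.325 -0.198
v 2.169 -0.265 -1.982
v 1.894 0.651 -1.627
v 2.874 0.455 -1.828
v 3.343 0.254 -0.944
v 1.477 -0.194 -1.236
v 1.946 -0.395 -0.352
v 2.148 0.901 -0.752
v 2.672 -0.841 -1.428
v 2.591 -0.888 -0.835
v 3.098 -0.653 -1.051
v 2.167 0.521 -0.289
v 2.675 0.757 -0.504
v 2.855 -0.162 -0.25
v 2.145 -0.697 -1.676
v 2.653 -0.461 -1.891
v 1.722 0.713 -1.129
v 2.229 0.948 -1.345
v 1.965 0.222 -1.93
v 2.806 0.833 -1.462
v 3.067 -0.038 -1.8
v 2.541 0.107 -2.048
v 2.379 0.645 -1.839
v 3.081 0.715 -0.943
v 3.343 -0.156 -1.281
v 3.262 -0.204 -0.689
v 3.1 0.335 -0.48
v 3.231 0.412 -1.438
v 1.477 0.216 -0.899
v 1.739 -0.655 -1.237
v 1.72 -0.275 -1.7
v 1.558 0.264 -1.491
v 1.753 0.098 -0.38
v 2.014 -0.773 -0.718
v 2.441 -0.585 -0.341
v 2.279 -0.047 -0.132
v 1.589 -0.352 -0.742
f 2 4 1
f 5 2 1
f 1 4 3
f 3 5 1
f 2 8 4
f 6 2 5
f 6 8 2
f 4 8 3
f 7 5 3
f 3 8 7
f 7 6 5
f 8 6 7
f 10 12 9
f 13 10 9
f 9 12 11
f 11 13 9
f 10 16 12
f 14 10 13
f 14 16 10
f 12 16 11
f 15 13 11
f 11 16 15
f 15 14 13
f 16 14 15
f 18 17 20
f 18 20 19
f 20 17 21
f 20 21 19
f 21 17 22
f 21 22 19
f 22 17 23
f 22 23 19
f 23 17 24
f 23 24 19
f 24 17 25
f 24 25 19
f 25 17 26
f 25 26 19
f 26 17 27
f 26 27 19
f 27 17 28
f 27 28 19
f 28 17 29
f 28 29 19
f 29 17 30
f 29 30 19
f 30 17 31
f 30 31 19
f 31 17 18
f 31 18 19
f 32 69 48
f 69 43 72
f 48 72 37
f 69 72 48
f 32 48 44
f 48 37 49
f 44 49 33
f 48 49 44
f 32 44 53
f 44 33 54
f 53 54 39
f 44 54 53
f 32 53 65
f 53 39 68
f 65 68 42
f 53 68 65
f 32 65 69
f 65 42 73
f 69 73 43
f 65 73 69
f 33 49 60
f 49 37 63
f 60 63 41
f 49 63 60
f 37 72 50
f 72 43 71
f 50 71 36
f 72 71 50
f 43 73 70
f 73 42 66
f 70 66 34
f 73 66 70
f 42 68 67
f 68 39 55
f 67 55 38
f 68 55 67
f 39 54 59
f 54 33 56
f 59 56 40
f 54 56 59
f 35 61 47
f 61 41 62
f 47 62 36
f 61 62 47
f 35 47 45
f 47 36 46
f 45 46 34
f 47 46 45
f 35 45 52
f 45 34 51
f 52 51 38
f 45 51 52
f 35 52 57
f 52 38 58
f 57 58 40
f 52 58 57
f 35 57 61
f 57 40 64
f 61 64 41
f 57 64 61
f 36 62 50
f 62 41 63
f 50 63 37
f 62 63 50
f 34 46 70
f 46 36 71
f 70 71 43
f 46 71 70
f 38 51 67
f 51 34 66
f 67 66 42
f 51 66 67
f 40 58 59
f 58 38 55
f 59 55 39
f 58 55 59
f 41 64 60
f 64 40 56
f 60 56 33
f 64 56 60



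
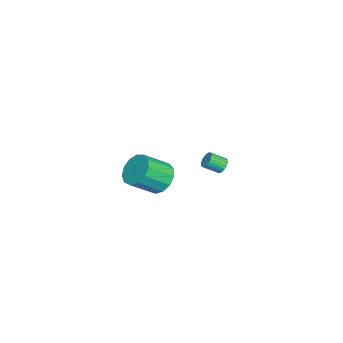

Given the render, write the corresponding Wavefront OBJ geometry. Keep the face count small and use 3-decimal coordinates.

v -3.887 -0.134 -3.101
v -3.735 -0.374 -3.536
v -3.501 -1.206 -2.995
v -3.653 -0.966 -2.559
v -3.552 -0.28 -3.47
v -3.318 -1.112 -2.929
v -3.427 -0.161 -3.341
v -3.192 -0.993 -2.799
v -3.381 -0.036 -3.17
v -3.147 -0.868 -2.628
v -3.423 0.071 -2.987
v -3.189 -0.761 -2.445
v -3.545 0.143 -2.824
v -3.311 -0.689 -2.282
v -3.727 0.167 -2.708
v -3.492 -0.665 -2.167
v -3.936 0.139 -2.661
v -3.701 -0.693 -2.119
v -4.136 0.064 -2.689
v -3.902 -0.768 -2.148
v -4.294 -0.046 -2.789
v -4.059 -0.878 -2.248
v -4.381 -0.17 -2.943
v -4.147 -1.002 -2.401
v -4.383 -0.289 -3.124
v -4.149 -1.121 -2.582
v -4.299 -0.38 -3.301
v -4.065 -1.212 -2.759
v -4.144 -0.429 -3.443
v -3.91 -1.261 -2.902
v -3.945 -0.427 -3.526
v -3.71 -1.259 -2.985
v 2.533 -2.267 0.177
v 2.857 -2.766 -0.602
v 3.591 -3.891 0.423
v 3.267 -3.393 1.203
v 3.25 -2.397 -0.478
v 3.984 -3.523 0.547
v 3.414 -1.988 -0.147
v 4.149 -3.113 0.878
v 3.299 -1.667 0.288
v 4.034 -2.792 1.313
v 2.941 -1.537 0.687
v 3.675 -2.662 1.712
v 2.453 -1.639 0.925
v 3.187 -2.764 1.95
v 1.991 -1.94 0.925
v 2.725 -3.065 1.95
v 1.7 -2.345 0.688
v 2.434 -3.471 1.713
v 1.674 -2.726 0.289
v 2.408 -3.851 1.314
v 1.921 -2.961 -0.146
v 2.655 -4.086 0.879
v 2.362 -2.976 -0.478
v 3.096 -4.101 0.547
f 2 1 5
f 2 5 3
f 3 5 6
f 3 6 4
f 5 1 7
f 5 7 6
f 6 7 8
f 6 8 4
f 7 1 9
f 7 9 8
f 8 9 10
f 8 10 4
f 9 1 11
f 9 11 10
f 10 11 12
f 10 12 4
f 11 1 13
f 11 13 12
f 12 13 14
f 12 14 4
f 13 1 15
f 13 15 14
f 14 15 16
f 14 16 4
f 15 1 17
f 15 17 16
f 16 17 18
f 16 18 4
f 17 1 19
f 17 19 18
f 18 19 20
f 18 20 4
f 19 1 21
f 19 21 20
f 20 21 22
f 20 22 4
f 21 1 23
f 21 23 22
f 22 23 24
f 22 24 4
f 23 1 25
f 23 25 24
f 24 25 26
f 24 26 4
f 25 1 27
f 25 27 26
f 26 27 28
f 26 28 4
f 27 1 29
f 27 29 28
f 28 29 30
f 28 30 4
f 29 1 31
f 29 31 30
f 30 31 32
f 30 32 4
f 31 1 2
f 31 2 32
f 32 2 3
f 32 3 4
f 34 33 37
f 34 37 35
f 35 37 38
f 35 38 36
f 37 33 39
f 37 39 38
f 38 39 40
f 38 40 36
f 39 33 41
f 39 41 40
f 40 41 42
f 40 42 36
f 41 33 43
f 41 43 42
f 42 43 44
f 42 44 36
f 43 33 45
f 43 45 44
f 44 45 46
f 44 46 36
f 45 33 47
f 45 47 46
f 46 47 48
f 46 48 36
f 47 33 49
f 47 49 48
f 48 49 50
f 48 50 36
f 49 33 51
f 49 51 50
f 50 51 52
f 50 52 36
f 51 33 53
f 51 53 52
f 52 53 54
f 52 54 36
f 53 33 55
f 53 55 54
f 54 55 56
f 54 56 36
f 55 33 34
f 55 34 56
f 56 34 35
f 56 35 36



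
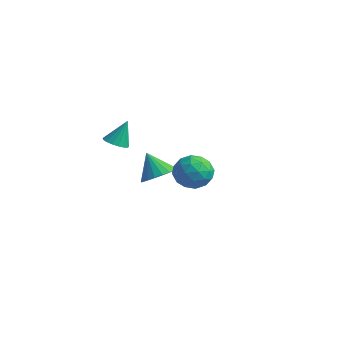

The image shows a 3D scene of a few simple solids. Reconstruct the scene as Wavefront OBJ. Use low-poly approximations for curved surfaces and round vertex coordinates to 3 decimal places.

v 1.877 -2.121 2.617
v 2.548 -1.405 2.737
v 3.052 -3.195 2.463
v 3.723 -2.479 2.583
v 3.153 -2.756 3.342
v 2.427 -2.092 3.437
v 3.173 -2.508 1.763
v 2.447 -1.844 1.858
v 3.349 -1.644 2.209
v 3.337 -1.797 3.186
v 2.263 -2.803 2.014
v 2.251 -2.956 2.991
v 2.11 -1.668 2.69
v 3.49 -2.932 2.51
v 3.156 -3.094 2.956
v 3.55 -2.673 3.027
v 2.039 -2.072 3.102
v 2.433 -1.651 3.173
v 2.789 -2.445 3.529
v 3.167 -2.949 2.027
v 3.561 -2.528 2.098
v 2.05 -1.927 2.173
v 2.444 -1.506 2.244
v 2.811 -2.155 1.671
v 2.974 -1.388 2.451
v 3.665 -2.02 2.36
v 3.341 -2.037 1.878
v 2.915 -1.647 1.934
v 2.967 -1.478 3.025
v 3.658 -2.11 2.934
v 3.323 -2.272 3.381
v 2.896 -1.882 3.436
v 3.438 -1.619 2.714
v 1.942 -2.49 2.266
v 2.633 -3.122 2.175
v 2.704 -2.718 1.764
v 2.277 -2.328 1.819
v 1.935 -2.58 2.84
v 2.626 -3.212 2.749
v 2.685 -2.953 3.266
v 2.259 -2.563 3.322
v 2.162 -2.981 2.486
v -1.989 -2.711 2.812
v -1.424 -3.024 2.89
v -1.831 -2.109 4.088
v -1.343 -2.756 2.753
v -1.41 -2.478 2.63
v -1.609 -2.254 2.549
v -1.896 -2.134 2.528
v -2.203 -2.147 2.572
v -2.462 -2.289 2.671
v -2.612 -2.528 2.802
v -2.619 -2.808 2.936
v -2.482 -3.067 3.041
v -2.232 -3.244 3.094
v -1.926 -3.299 3.082
v -1.634 -3.22 3.008
v -3.122 0.955 -1.042
v -2.302 0.902 -0.491
v -3.978 0.865 0.222
v -2.368 1.308 -0.507
v -2.565 1.653 -0.616
v -2.858 1.877 -0.799
v -3.196 1.942 -1.023
v -3.522 1.836 -1.251
v -3.779 1.577 -1.443
v -3.922 1.211 -1.566
v -3.927 0.801 -1.598
v -3.792 0.417 -1.534
v -3.542 0.126 -1.385
v -3.219 -0.022 -1.177
v -2.879 -0 -0.945
v -2.581 0.186 -0.731
v -2.377 0.505 -0.57
f 1 38 17
f 38 12 41
f 17 41 6
f 38 41 17
f 1 17 13
f 17 6 18
f 13 18 2
f 17 18 13
f 1 13 22
f 13 2 23
f 22 23 8
f 13 23 22
f 1 22 34
f 22 8 37
f 34 37 11
f 22 37 34
f 1 34 38
f 34 11 42
f 38 42 12
f 34 42 38
f 2 18 29
f 18 6 32
f 29 32 10
f 18 32 29
f 6 41 19
f 41 12 40
f 19 40 5
f 41 40 19
f 12 42 39
f 42 11 35
f 39 35 3
f 42 35 39
f 11 37 36
f 37 8 24
f 36 24 7
f 37 24 36
f 8 23 28
f 23 2 25
f 28 25 9
f 23 25 28
f 4 30 16
f 30 10 31
f 16 31 5
f 30 31 16
f 4 16 14
f 16 5 15
f 14 15 3
f 16 15 14
f 4 14 21
f 14 3 20
f 21 20 7
f 14 20 21
f 4 21 26
f 21 7 27
f 26 27 9
f 21 27 26
f 4 26 30
f 26 9 33
f 30 33 10
f 26 33 30
f 5 31 19
f 31 10 32
f 19 32 6
f 31 32 19
f 3 15 39
f 15 5 40
f 39 40 12
f 15 40 39
f 7 20 36
f 20 3 35
f 36 35 11
f 20 35 36
f 9 27 28
f 27 7 24
f 28 24 8
f 27 24 28
f 10 33 29
f 33 9 25
f 29 25 2
f 33 25 29
f 44 43 46
f 44 46 45
f 46 43 47
f 46 47 45
f 47 43 48
f 47 48 45
f 48 43 49
f 48 49 45
f 49 43 50
f 49 50 45
f 50 43 51
f 50 51 45
f 51 43 52
f 51 52 45
f 52 43 53
f 52 53 45
f 53 43 54
f 53 54 45
f 54 43 55
f 54 55 45
f 55 43 56
f 55 56 45
f 56 43 57
f 56 57 45
f 57 43 44
f 57 44 45
f 59 58 61
f 59 61 60
f 61 58 62
f 61 62 60
f 62 58 63
f 62 63 60
f 63 58 64
f 63 64 60
f 64 58 65
f 64 65 60
f 65 58 66
f 65 66 60
f 66 58 67
f 66 67 60
f 67 58 68
f 67 68 60
f 68 58 69
f 68 69 60
f 69 58 70
f 69 70 60
f 70 58 71
f 70 71 60
f 71 58 72
f 71 72 60
f 72 58 73
f 72 73 60
f 73 58 74
f 73 74 60
f 74 58 59
f 74 59 60



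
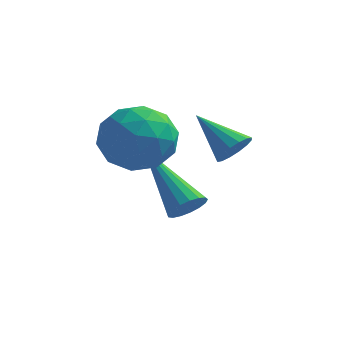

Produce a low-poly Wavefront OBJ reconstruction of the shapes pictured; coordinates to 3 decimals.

v -0.309 2.282 -4.555
v -0.029 2.732 -4.568
v -1.751 3.218 -3.265
v -0.189 2.754 -4.764
v -0.376 2.668 -4.911
v -0.548 2.494 -4.977
v -0.666 2.271 -4.947
v -0.701 2.051 -4.826
v -0.646 1.883 -4.644
v -0.514 1.807 -4.441
v -0.335 1.84 -4.264
v -0.15 1.974 -4.154
v -0.001 2.178 -4.136
v 0.077 2.406 -4.214
v 0.067 2.606 -4.37
v 0.908 1.966 -2.338
v 1.235 2.185 -1.999
v -0.128 2.314 -1.562
v 1.172 2.382 -2.172
v 1.038 2.467 -2.389
v 0.869 2.418 -2.593
v 0.71 2.248 -2.728
v 0.605 2.002 -2.759
v 0.58 1.747 -2.677
v 0.644 1.55 -2.504
v 0.778 1.465 -2.287
v 0.947 1.514 -2.083
v 1.105 1.685 -1.948
v 1.211 1.93 -1.917
v -1.479 2.278 -2.576
v -0.67 1.764 -2.817
v -1.79 1.236 -1.403
v -0.981 0.722 -1.644
v -0.894 1.62 -1.24
v -0.702 2.264 -1.965
v -1.758 0.736 -2.255
v -1.566 1.38 -2.98
v -0.843 0.811 -2.619
v -0.308 1.357 -1.992
v -2.152 1.643 -2.228
v -1.617 2.189 -1.601
v -1.047 2.112 -2.8
v -1.413 0.888 -1.42
v -1.362 1.416 -1.183
v -0.886 1.114 -1.325
v -1.066 2.406 -2.299
v -0.59 2.104 -2.441
v -0.722 2.02 -1.514
v -1.87 0.896 -1.779
v -1.394 0.594 -1.921
v -1.574 1.886 -2.895
v -1.098 1.584 -3.037
v -1.738 0.98 -2.706
v -0.673 1.25 -2.825
v -0.856 0.638 -2.135
v -1.313 0.646 -2.494
v -1.2 1.024 -2.92
v -0.359 1.571 -2.457
v -0.542 0.959 -1.767
v -0.491 1.487 -1.53
v -0.378 1.865 -1.956
v -0.461 1.011 -2.34
v -1.918 2.041 -2.453
v -2.101 1.429 -1.763
v -2.082 1.135 -2.264
v -1.969 1.513 -2.69
v -1.604 2.362 -2.085
v -1.787 1.75 -1.395
v -1.26 1.976 -1.3
v -1.147 2.354 -1.726
v -1.999 1.989 -1.88
f 2 1 4
f 2 4 3
f 4 1 5
f 4 5 3
f 5 1 6
f 5 6 3
f 6 1 7
f 6 7 3
f 7 1 8
f 7 8 3
f 8 1 9
f 8 9 3
f 9 1 10
f 9 10 3
f 10 1 11
f 10 11 3
f 11 1 12
f 11 12 3
f 12 1 13
f 12 13 3
f 13 1 14
f 13 14 3
f 14 1 15
f 14 15 3
f 15 1 2
f 15 2 3
f 17 16 19
f 17 19 18
f 19 16 20
f 19 20 18
f 20 16 21
f 20 21 18
f 21 16 22
f 21 22 18
f 22 16 23
f 22 23 18
f 23 16 24
f 23 24 18
f 24 16 25
f 24 25 18
f 25 16 26
f 25 26 18
f 26 16 27
f 26 27 18
f 27 16 28
f 27 28 18
f 28 16 29
f 28 29 18
f 29 16 17
f 29 17 18
f 30 67 46
f 67 41 70
f 46 70 35
f 67 70 46
f 30 46 42
f 46 35 47
f 42 47 31
f 46 47 42
f 30 42 51
f 42 31 52
f 51 52 37
f 42 52 51
f 30 51 63
f 51 37 66
f 63 66 40
f 51 66 63
f 30 63 67
f 63 40 71
f 67 71 41
f 63 71 67
f 31 47 58
f 47 35 61
f 58 61 39
f 47 61 58
f 35 70 48
f 70 41 69
f 48 69 34
f 70 69 48
f 41 71 68
f 71 40 64
f 68 64 32
f 71 64 68
f 40 66 65
f 66 37 53
f 65 53 36
f 66 53 65
f 37 52 57
f 52 31 54
f 57 54 38
f 52 54 57
f 33 59 45
f 59 39 60
f 45 60 34
f 59 60 45
f 33 45 43
f 45 34 44
f 43 44 32
f 45 44 43
f 33 43 50
f 43 32 49
f 50 49 36
f 43 49 50
f 33 50 55
f 50 36 56
f 55 56 38
f 50 56 55
f 33 55 59
f 55 38 62
f 59 62 39
f 55 62 59
f 34 60 48
f 60 39 61
f 48 61 35
f 60 61 48
f 32 44 68
f 44 34 69
f 68 69 41
f 44 69 68
f 36 49 65
f 49 32 64
f 65 64 40
f 49 64 65
f 38 56 57
f 56 36 53
f 57 53 37
f 56 53 57
f 39 62 58
f 62 38 54
f 58 54 31
f 62 54 58



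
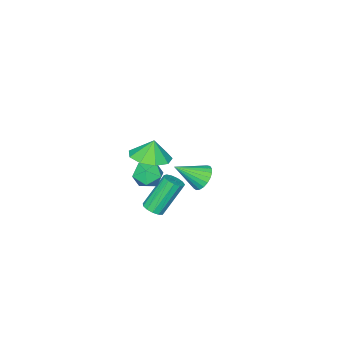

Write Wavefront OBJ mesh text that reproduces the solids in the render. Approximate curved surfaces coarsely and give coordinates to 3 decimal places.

v -0.226 -2.876 -3.152
v 0.216 -3.138 -2.823
v -0.873 -2.706 -1.019
v -1.314 -2.444 -1.348
v 0.3 -2.806 -2.851
v -0.788 -2.375 -1.048
v 0.218 -2.496 -2.975
v -0.87 -2.065 -1.171
v -0.006 -2.307 -3.155
v -1.094 -1.875 -1.351
v -0.299 -2.298 -3.334
v -1.387 -1.867 -1.531
v -0.569 -2.473 -3.455
v -1.657 -2.041 -1.652
v -0.73 -2.775 -3.48
v -1.818 -2.344 -1.677
v -0.731 -3.11 -3.401
v -1.819 -2.678 -1.597
v -0.572 -3.37 -3.242
v -1.66 -2.938 -1.439
v -0.303 -3.473 -3.055
v -1.391 -3.042 -1.252
v -0.009 -3.387 -2.899
v -1.097 -2.955 -1.095
v -4.324 -3.265 -3.294
v -3.755 -2.653 -3.376
v -3.176 -4.195 -2.266
v -3.929 -2.552 -3.09
v -4.172 -2.575 -2.84
v -4.441 -2.717 -2.669
v -4.69 -2.954 -2.605
v -4.875 -3.245 -2.661
v -4.965 -3.539 -2.826
v -4.945 -3.786 -3.073
v -4.816 -3.943 -3.357
v -4.603 -3.982 -3.631
v -4.342 -3.898 -3.847
v -4.077 -3.704 -3.967
v -3.855 -3.435 -3.971
v -3.714 -3.136 -3.858
v -3.679 -2.859 -3.647
v 2.118 -0.79 3.279
v 3.119 -0.484 3.498
v 1.882 -0.75 4.301
v 2.699 0.103 3.377
v 2.006 0.272 3.211
v 1.366 -0.057 3.076
v 1.078 -0.728 3.036
v 1.276 -1.429 3.11
v 1.868 -1.831 3.263
v 2.577 -1.746 3.423
v 3.072 -1.214 3.516
v 2.099 -0.1 2.124
v 2.825 -0.386 1.784
v 1.575 -1.374 2.076
v 2.301 -1.66 1.736
v 2.285 -1.399 2.546
v 2.608 -0.612 2.576
v 1.792 -1.148 1.284
v 2.115 -0.361 1.314
v 2.635 -1.034 1.265
v 2.94 -1.189 2.045
v 1.46 -0.571 1.815
v 1.765 -0.726 2.595
f 2 1 5
f 2 5 3
f 3 5 6
f 3 6 4
f 5 1 7
f 5 7 6
f 6 7 8
f 6 8 4
f 7 1 9
f 7 9 8
f 8 9 10
f 8 10 4
f 9 1 11
f 9 11 10
f 10 11 12
f 10 12 4
f 11 1 13
f 11 13 12
f 12 13 14
f 12 14 4
f 13 1 15
f 13 15 14
f 14 15 16
f 14 16 4
f 15 1 17
f 15 17 16
f 16 17 18
f 16 18 4
f 17 1 19
f 17 19 18
f 18 19 20
f 18 20 4
f 19 1 21
f 19 21 20
f 20 21 22
f 20 22 4
f 21 1 23
f 21 23 22
f 22 23 24
f 22 24 4
f 23 1 2
f 23 2 24
f 24 2 3
f 24 3 4
f 26 25 28
f 26 28 27
f 28 25 29
f 28 29 27
f 29 25 30
f 29 30 27
f 30 25 31
f 30 31 27
f 31 25 32
f 31 32 27
f 32 25 33
f 32 33 27
f 33 25 34
f 33 34 27
f 34 25 35
f 34 35 27
f 35 25 36
f 35 36 27
f 36 25 37
f 36 37 27
f 37 25 38
f 37 38 27
f 38 25 39
f 38 39 27
f 39 25 40
f 39 40 27
f 40 25 41
f 40 41 27
f 41 25 26
f 41 26 27
f 43 42 45
f 43 45 44
f 45 42 46
f 45 46 44
f 46 42 47
f 46 47 44
f 47 42 48
f 47 48 44
f 48 42 49
f 48 49 44
f 49 42 50
f 49 50 44
f 50 42 51
f 50 51 44
f 51 42 52
f 51 52 44
f 52 42 43
f 52 43 44
f 53 64 58
f 53 58 54
f 53 54 60
f 53 60 63
f 53 63 64
f 54 58 62
f 58 64 57
f 64 63 55
f 63 60 59
f 60 54 61
f 56 62 57
f 56 57 55
f 56 55 59
f 56 59 61
f 56 61 62
f 57 62 58
f 55 57 64
f 59 55 63
f 61 59 60
f 62 61 54

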